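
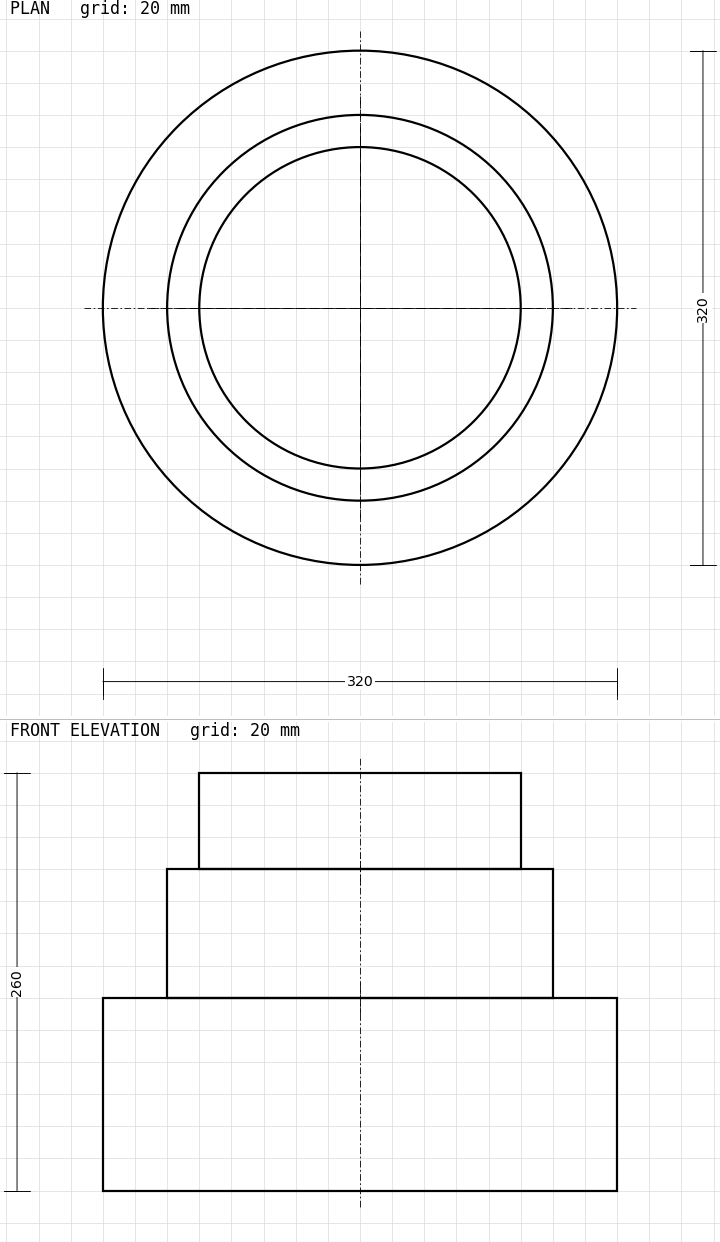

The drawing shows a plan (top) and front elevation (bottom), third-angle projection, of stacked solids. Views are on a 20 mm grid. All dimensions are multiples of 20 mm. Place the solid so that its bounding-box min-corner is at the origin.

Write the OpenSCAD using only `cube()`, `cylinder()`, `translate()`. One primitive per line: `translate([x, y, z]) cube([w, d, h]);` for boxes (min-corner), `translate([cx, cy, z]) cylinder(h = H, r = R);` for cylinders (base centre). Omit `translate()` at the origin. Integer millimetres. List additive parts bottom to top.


translate([160, 160, 0]) cylinder(h = 120, r = 160);
translate([160, 160, 120]) cylinder(h = 80, r = 120);
translate([160, 160, 200]) cylinder(h = 60, r = 100);


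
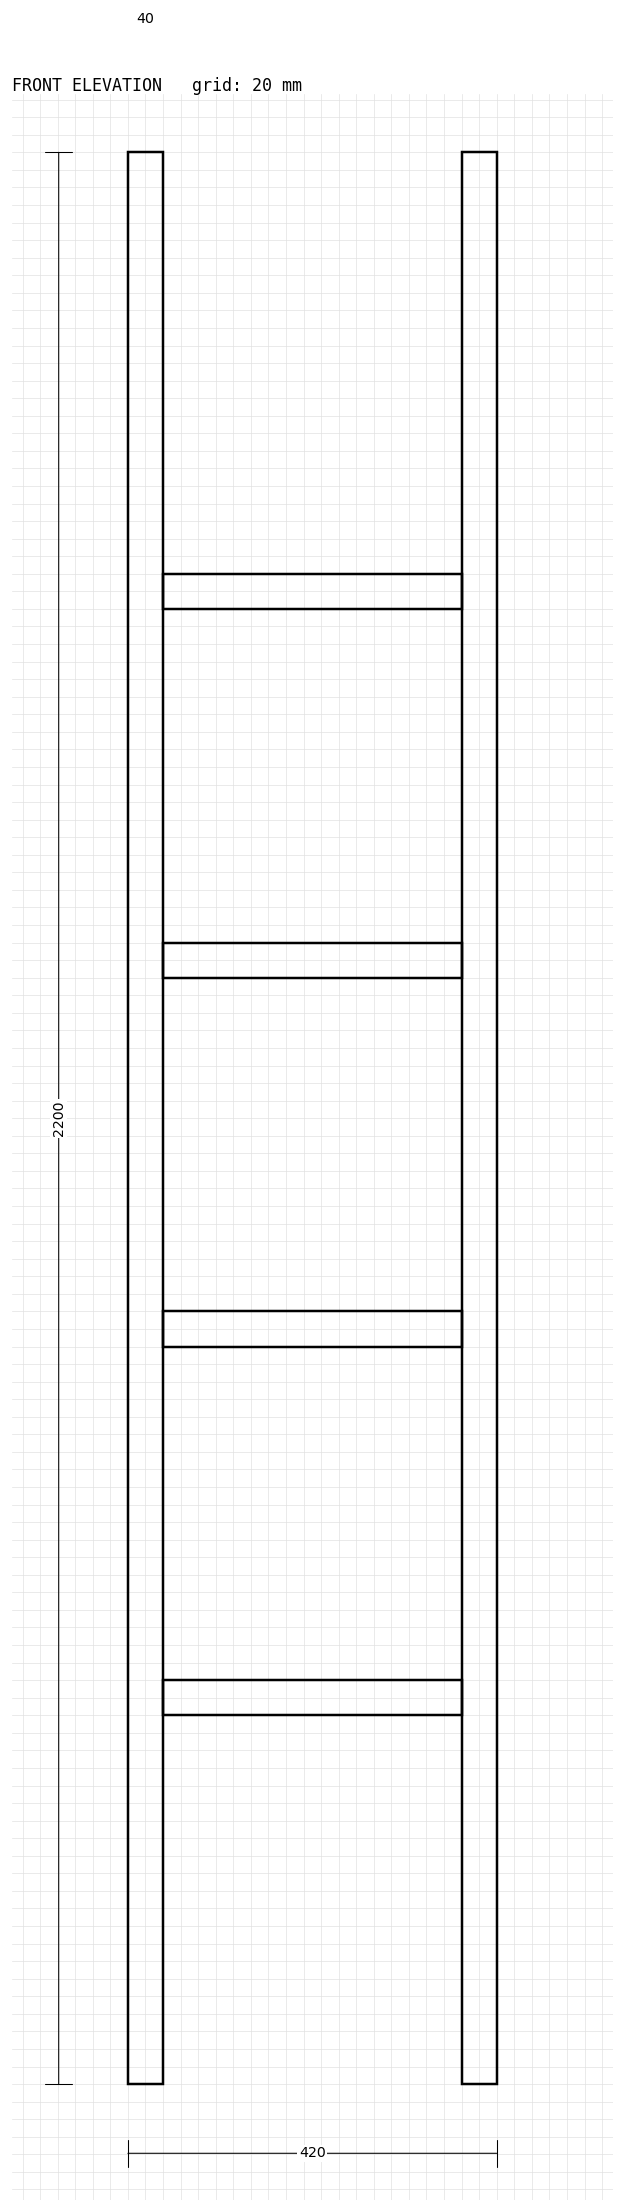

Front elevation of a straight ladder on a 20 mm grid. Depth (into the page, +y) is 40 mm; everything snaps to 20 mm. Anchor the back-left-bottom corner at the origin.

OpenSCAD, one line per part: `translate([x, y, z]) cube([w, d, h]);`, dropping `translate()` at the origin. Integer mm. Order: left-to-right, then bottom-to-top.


cube([40, 40, 2200]);
translate([40, 0, 420]) cube([340, 40, 40]);
translate([40, 0, 840]) cube([340, 40, 40]);
translate([40, 0, 1260]) cube([340, 40, 40]);
translate([40, 0, 1680]) cube([340, 40, 40]);
translate([380, 0, 0]) cube([40, 40, 2200]);


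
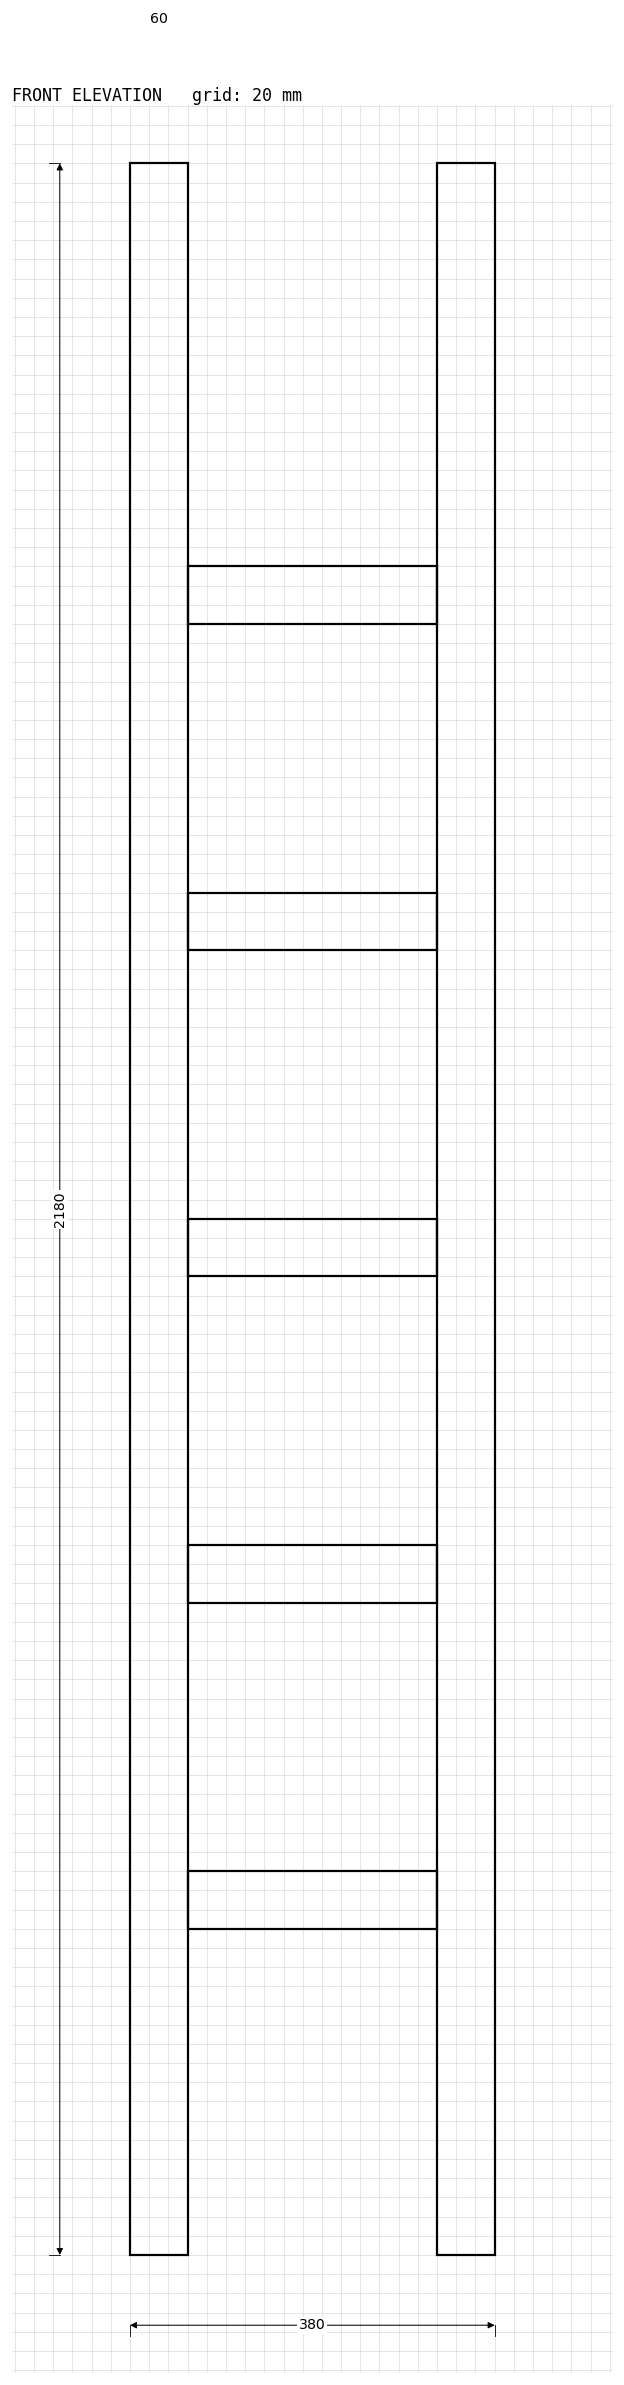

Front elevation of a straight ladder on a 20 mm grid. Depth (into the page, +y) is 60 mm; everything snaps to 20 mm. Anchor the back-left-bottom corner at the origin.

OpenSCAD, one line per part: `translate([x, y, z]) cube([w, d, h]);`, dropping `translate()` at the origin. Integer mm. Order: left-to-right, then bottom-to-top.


cube([60, 60, 2180]);
translate([60, 0, 340]) cube([260, 60, 60]);
translate([60, 0, 680]) cube([260, 60, 60]);
translate([60, 0, 1020]) cube([260, 60, 60]);
translate([60, 0, 1360]) cube([260, 60, 60]);
translate([60, 0, 1700]) cube([260, 60, 60]);
translate([320, 0, 0]) cube([60, 60, 2180]);


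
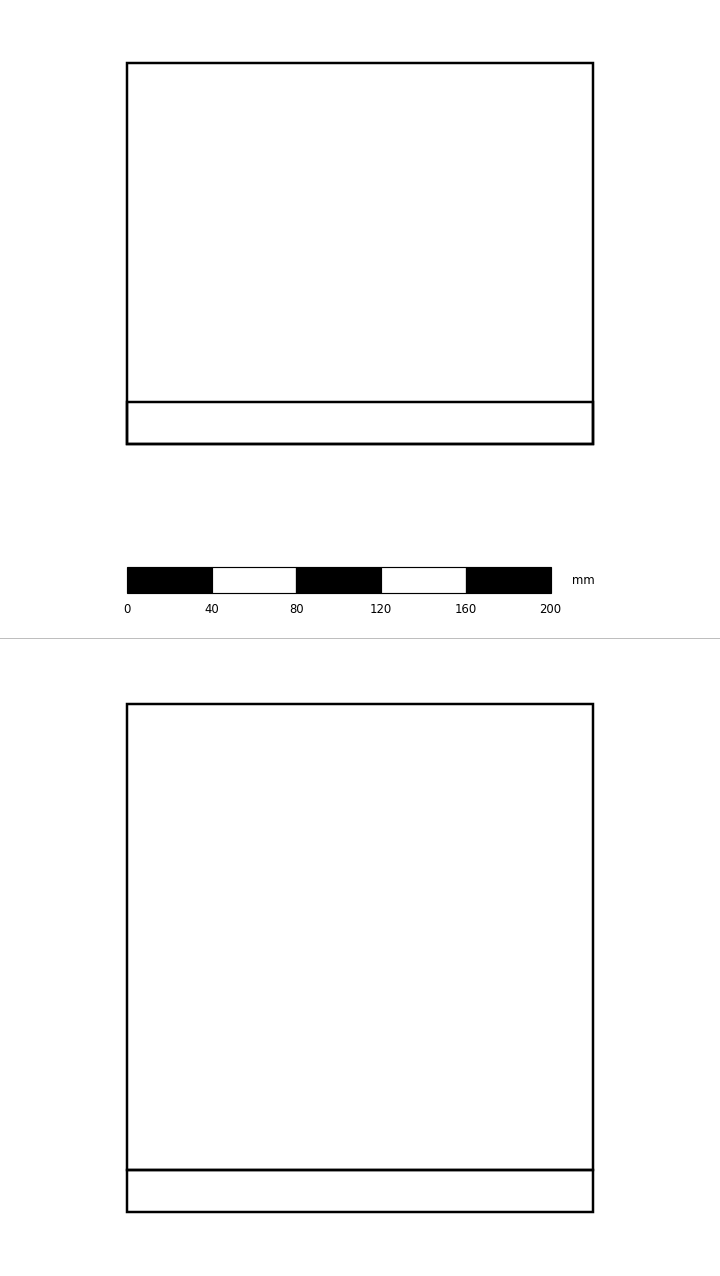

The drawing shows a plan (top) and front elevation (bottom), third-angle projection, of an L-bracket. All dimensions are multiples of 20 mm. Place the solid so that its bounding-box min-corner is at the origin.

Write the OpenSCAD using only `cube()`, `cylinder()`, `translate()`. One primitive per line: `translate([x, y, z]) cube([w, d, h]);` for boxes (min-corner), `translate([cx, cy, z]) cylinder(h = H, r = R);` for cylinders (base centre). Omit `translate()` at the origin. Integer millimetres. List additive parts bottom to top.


cube([220, 180, 20]);
translate([0, 0, 20]) cube([220, 20, 220]);


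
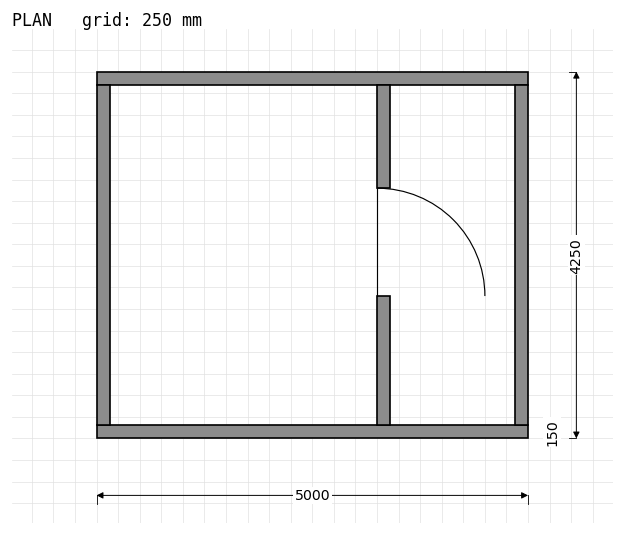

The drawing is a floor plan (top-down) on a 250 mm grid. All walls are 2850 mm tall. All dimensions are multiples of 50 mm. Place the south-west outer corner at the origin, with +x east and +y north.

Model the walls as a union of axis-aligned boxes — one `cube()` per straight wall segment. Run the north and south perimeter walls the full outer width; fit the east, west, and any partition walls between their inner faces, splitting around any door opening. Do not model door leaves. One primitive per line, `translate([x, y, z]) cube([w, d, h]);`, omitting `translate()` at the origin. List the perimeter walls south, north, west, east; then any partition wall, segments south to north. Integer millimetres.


cube([5000, 150, 2850]);
translate([0, 4100, 0]) cube([5000, 150, 2850]);
translate([0, 150, 0]) cube([150, 3950, 2850]);
translate([4850, 150, 0]) cube([150, 3950, 2850]);
translate([3250, 150, 0]) cube([150, 1500, 2850]);
translate([3250, 2900, 0]) cube([150, 1200, 2850]);


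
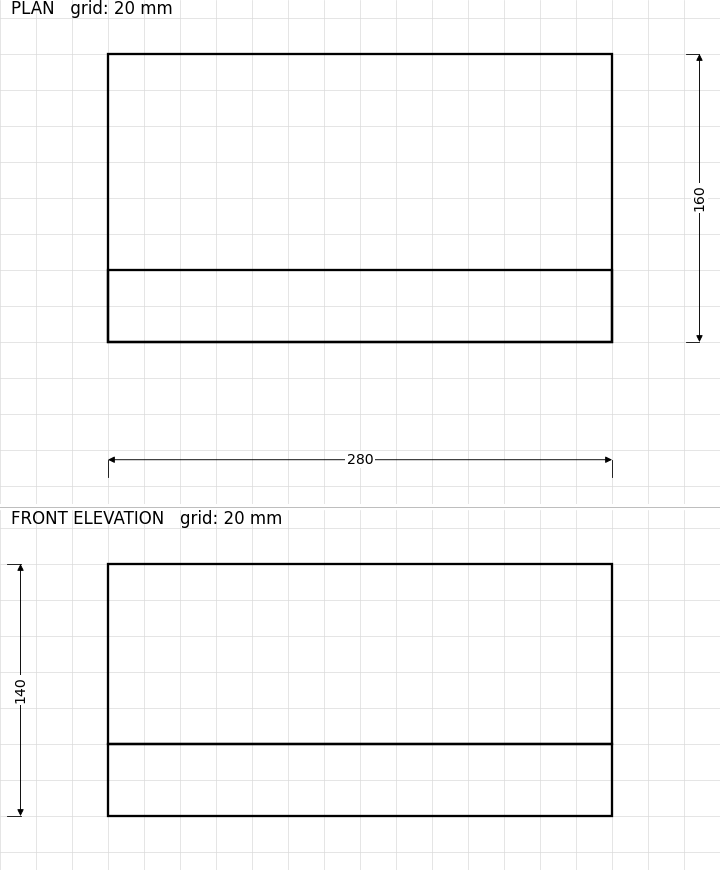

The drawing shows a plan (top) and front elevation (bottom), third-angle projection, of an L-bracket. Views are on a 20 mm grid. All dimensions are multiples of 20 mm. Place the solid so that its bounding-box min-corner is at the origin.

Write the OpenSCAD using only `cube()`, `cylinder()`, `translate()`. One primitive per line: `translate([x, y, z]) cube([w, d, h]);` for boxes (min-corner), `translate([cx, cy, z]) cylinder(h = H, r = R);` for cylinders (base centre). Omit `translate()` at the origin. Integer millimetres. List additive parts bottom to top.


cube([280, 160, 40]);
translate([0, 0, 40]) cube([280, 40, 100]);


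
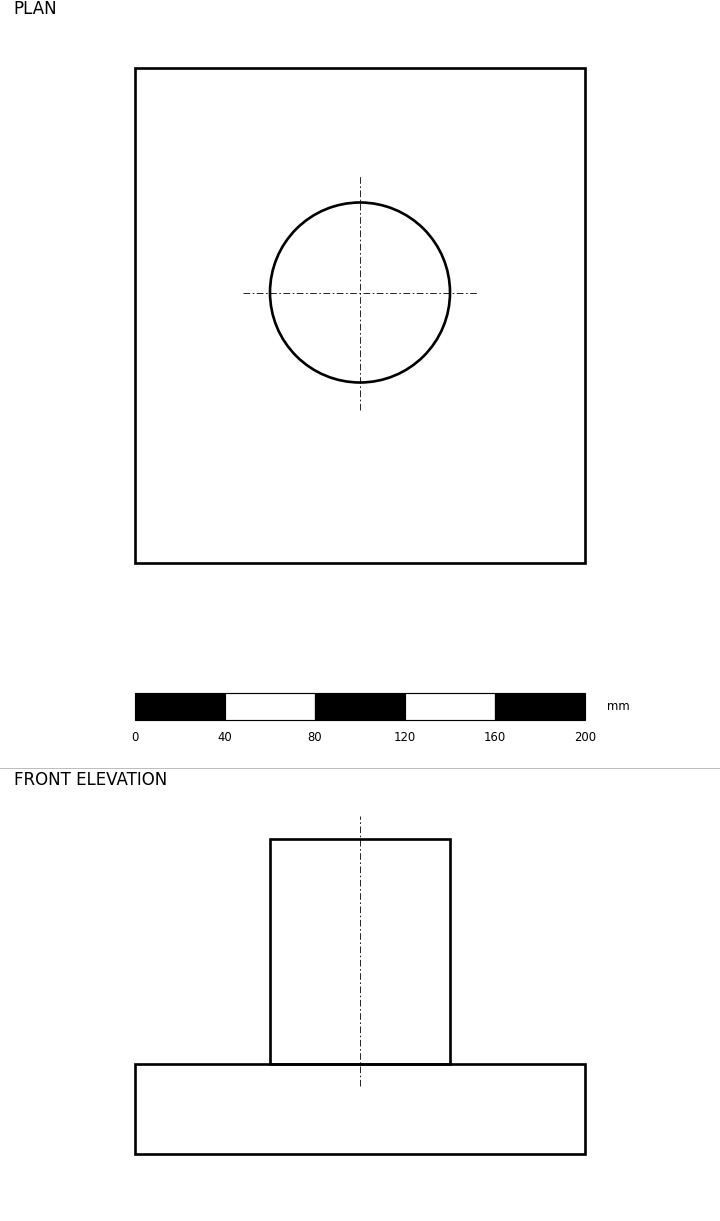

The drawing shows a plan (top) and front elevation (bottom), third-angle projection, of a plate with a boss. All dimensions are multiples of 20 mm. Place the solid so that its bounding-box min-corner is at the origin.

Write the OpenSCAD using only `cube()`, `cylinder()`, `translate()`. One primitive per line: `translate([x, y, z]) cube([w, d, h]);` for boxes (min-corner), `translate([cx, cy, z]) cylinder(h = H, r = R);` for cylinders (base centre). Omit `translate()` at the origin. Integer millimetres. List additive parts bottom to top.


cube([200, 220, 40]);
translate([100, 120, 40]) cylinder(h = 100, r = 40);


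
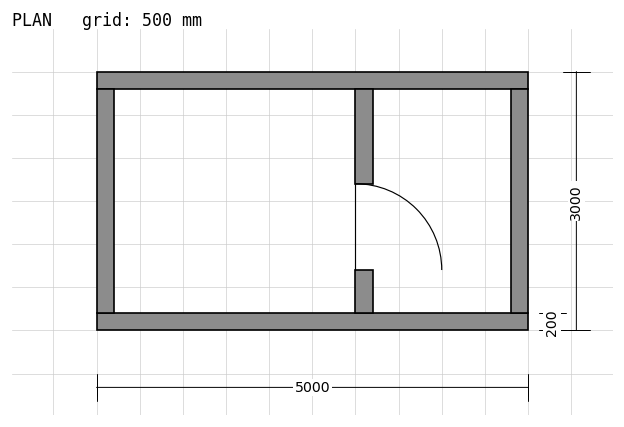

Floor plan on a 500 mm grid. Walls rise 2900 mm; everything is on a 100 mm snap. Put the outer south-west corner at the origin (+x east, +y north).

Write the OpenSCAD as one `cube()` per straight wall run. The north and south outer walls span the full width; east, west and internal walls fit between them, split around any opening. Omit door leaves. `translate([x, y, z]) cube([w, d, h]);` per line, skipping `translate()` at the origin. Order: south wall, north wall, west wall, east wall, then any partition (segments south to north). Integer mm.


cube([5000, 200, 2900]);
translate([0, 2800, 0]) cube([5000, 200, 2900]);
translate([0, 200, 0]) cube([200, 2600, 2900]);
translate([4800, 200, 0]) cube([200, 2600, 2900]);
translate([3000, 200, 0]) cube([200, 500, 2900]);
translate([3000, 1700, 0]) cube([200, 1100, 2900]);


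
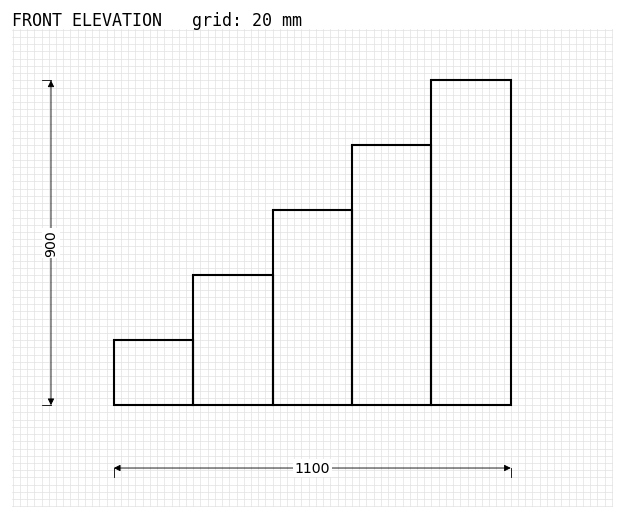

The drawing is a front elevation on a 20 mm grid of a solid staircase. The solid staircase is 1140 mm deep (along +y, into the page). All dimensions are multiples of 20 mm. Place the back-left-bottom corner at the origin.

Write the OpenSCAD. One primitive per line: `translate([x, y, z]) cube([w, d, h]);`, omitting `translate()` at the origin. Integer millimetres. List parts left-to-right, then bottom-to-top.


cube([220, 1140, 180]);
translate([220, 0, 0]) cube([220, 1140, 360]);
translate([440, 0, 0]) cube([220, 1140, 540]);
translate([660, 0, 0]) cube([220, 1140, 720]);
translate([880, 0, 0]) cube([220, 1140, 900]);


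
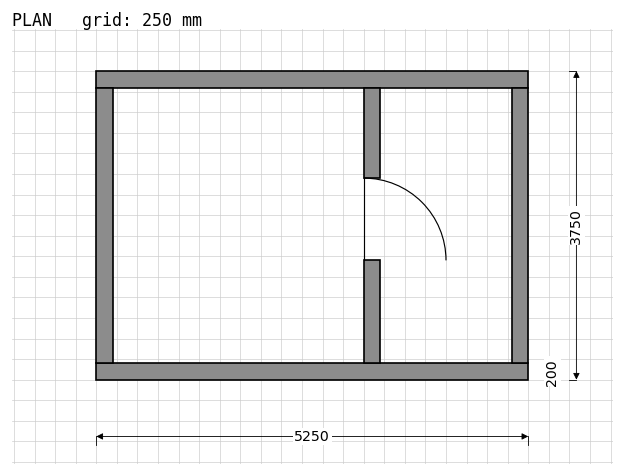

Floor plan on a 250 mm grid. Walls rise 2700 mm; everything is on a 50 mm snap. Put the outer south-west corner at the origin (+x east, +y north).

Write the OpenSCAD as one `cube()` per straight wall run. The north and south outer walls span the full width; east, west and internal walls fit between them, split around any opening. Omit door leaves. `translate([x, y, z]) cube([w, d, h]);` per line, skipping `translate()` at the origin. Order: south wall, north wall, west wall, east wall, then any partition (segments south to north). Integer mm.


cube([5250, 200, 2700]);
translate([0, 3550, 0]) cube([5250, 200, 2700]);
translate([0, 200, 0]) cube([200, 3350, 2700]);
translate([5050, 200, 0]) cube([200, 3350, 2700]);
translate([3250, 200, 0]) cube([200, 1250, 2700]);
translate([3250, 2450, 0]) cube([200, 1100, 2700]);


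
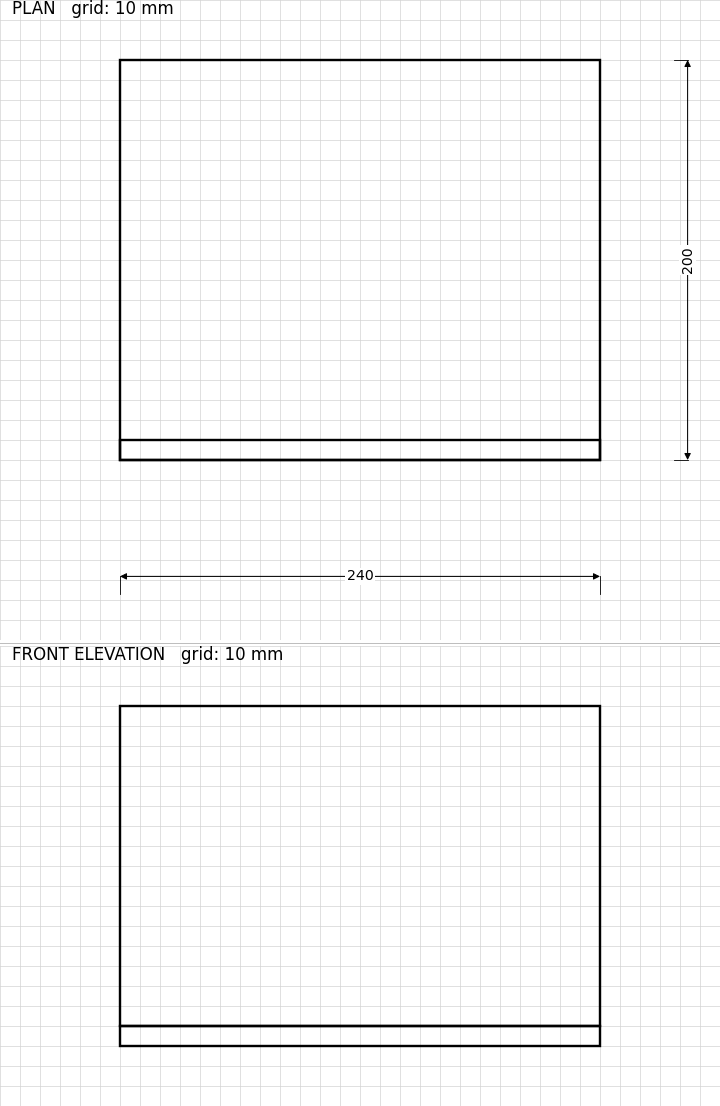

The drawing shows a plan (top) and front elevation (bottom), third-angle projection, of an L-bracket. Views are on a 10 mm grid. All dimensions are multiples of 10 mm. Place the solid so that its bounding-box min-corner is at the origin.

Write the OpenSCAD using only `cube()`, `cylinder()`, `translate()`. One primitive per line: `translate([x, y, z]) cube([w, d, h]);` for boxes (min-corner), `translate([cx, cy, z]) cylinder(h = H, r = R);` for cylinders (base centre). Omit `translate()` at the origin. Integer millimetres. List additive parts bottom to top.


cube([240, 200, 10]);
translate([0, 0, 10]) cube([240, 10, 160]);


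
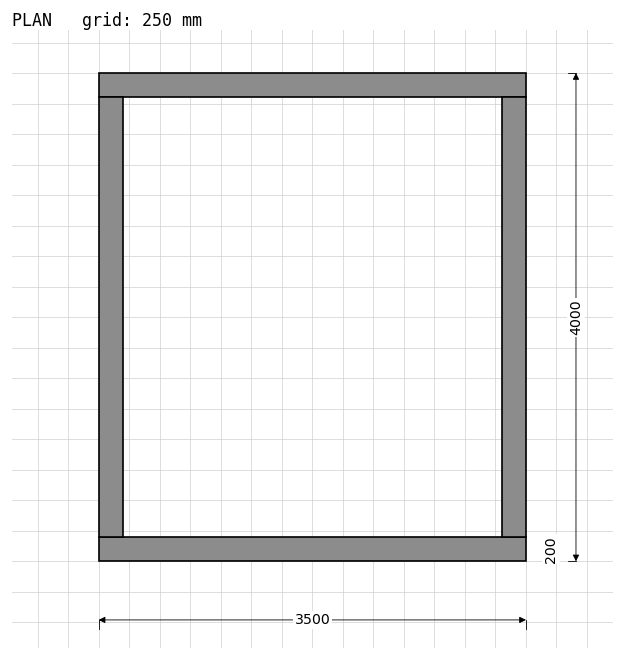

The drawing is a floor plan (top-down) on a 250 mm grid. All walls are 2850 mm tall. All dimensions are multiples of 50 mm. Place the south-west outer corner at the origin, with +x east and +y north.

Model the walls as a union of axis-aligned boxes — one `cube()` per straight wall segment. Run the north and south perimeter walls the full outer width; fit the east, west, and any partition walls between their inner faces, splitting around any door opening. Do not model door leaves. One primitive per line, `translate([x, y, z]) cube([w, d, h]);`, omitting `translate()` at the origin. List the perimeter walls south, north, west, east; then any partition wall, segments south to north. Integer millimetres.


cube([3500, 200, 2850]);
translate([0, 3800, 0]) cube([3500, 200, 2850]);
translate([0, 200, 0]) cube([200, 3600, 2850]);
translate([3300, 200, 0]) cube([200, 3600, 2850]);


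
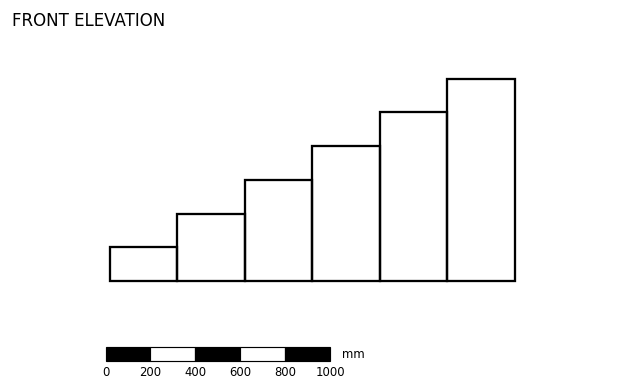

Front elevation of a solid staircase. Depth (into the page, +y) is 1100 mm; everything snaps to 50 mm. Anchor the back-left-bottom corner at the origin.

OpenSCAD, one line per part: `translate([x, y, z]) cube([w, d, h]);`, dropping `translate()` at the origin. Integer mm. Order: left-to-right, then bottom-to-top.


cube([300, 1100, 150]);
translate([300, 0, 0]) cube([300, 1100, 300]);
translate([600, 0, 0]) cube([300, 1100, 450]);
translate([900, 0, 0]) cube([300, 1100, 600]);
translate([1200, 0, 0]) cube([300, 1100, 750]);
translate([1500, 0, 0]) cube([300, 1100, 900]);


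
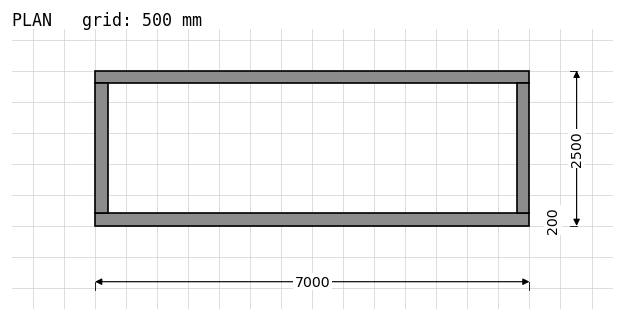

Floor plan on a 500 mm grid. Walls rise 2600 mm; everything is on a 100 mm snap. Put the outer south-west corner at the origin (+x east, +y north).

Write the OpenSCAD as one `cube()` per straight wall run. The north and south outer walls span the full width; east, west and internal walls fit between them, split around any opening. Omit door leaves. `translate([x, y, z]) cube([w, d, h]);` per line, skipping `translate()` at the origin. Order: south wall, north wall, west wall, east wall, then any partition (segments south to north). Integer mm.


cube([7000, 200, 2600]);
translate([0, 2300, 0]) cube([7000, 200, 2600]);
translate([0, 200, 0]) cube([200, 2100, 2600]);
translate([6800, 200, 0]) cube([200, 2100, 2600]);


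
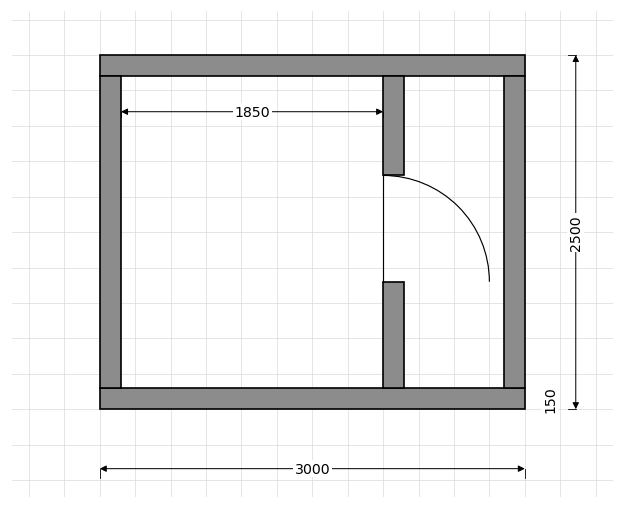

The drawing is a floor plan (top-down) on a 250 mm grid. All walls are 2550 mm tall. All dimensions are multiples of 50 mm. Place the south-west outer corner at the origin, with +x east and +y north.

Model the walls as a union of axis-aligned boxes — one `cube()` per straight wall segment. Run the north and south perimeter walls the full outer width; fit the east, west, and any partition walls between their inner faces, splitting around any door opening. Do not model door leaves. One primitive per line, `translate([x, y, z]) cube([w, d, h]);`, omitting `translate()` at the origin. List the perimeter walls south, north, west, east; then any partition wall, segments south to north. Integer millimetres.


cube([3000, 150, 2550]);
translate([0, 2350, 0]) cube([3000, 150, 2550]);
translate([0, 150, 0]) cube([150, 2200, 2550]);
translate([2850, 150, 0]) cube([150, 2200, 2550]);
translate([2000, 150, 0]) cube([150, 750, 2550]);
translate([2000, 1650, 0]) cube([150, 700, 2550]);


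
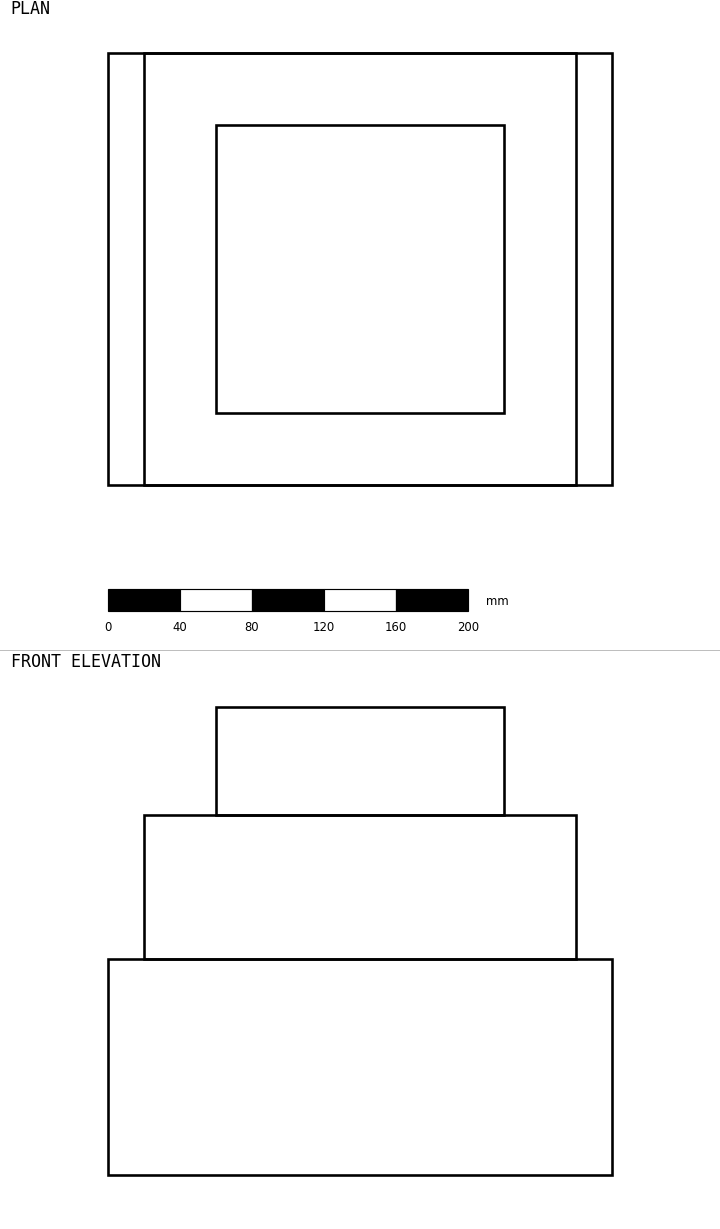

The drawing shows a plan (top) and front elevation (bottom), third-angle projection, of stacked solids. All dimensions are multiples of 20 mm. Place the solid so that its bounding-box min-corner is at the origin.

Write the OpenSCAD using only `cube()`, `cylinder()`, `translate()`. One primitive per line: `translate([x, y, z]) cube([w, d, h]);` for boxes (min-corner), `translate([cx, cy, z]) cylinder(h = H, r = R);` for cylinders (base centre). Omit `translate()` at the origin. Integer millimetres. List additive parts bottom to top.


cube([280, 240, 120]);
translate([20, 0, 120]) cube([240, 240, 80]);
translate([60, 40, 200]) cube([160, 160, 60]);


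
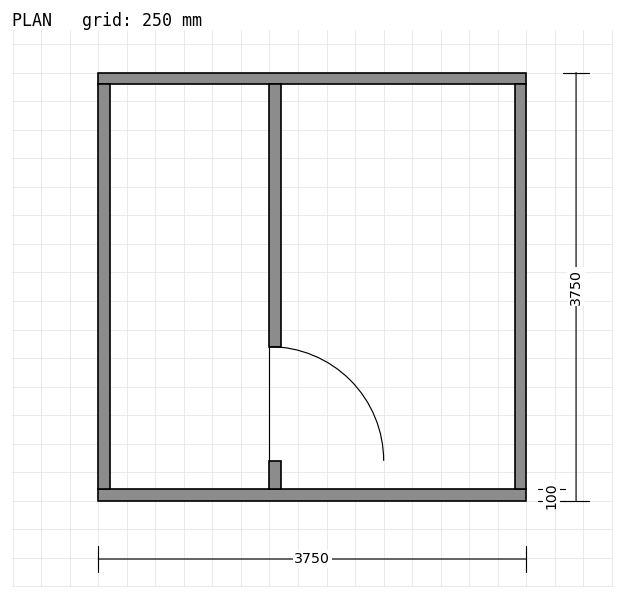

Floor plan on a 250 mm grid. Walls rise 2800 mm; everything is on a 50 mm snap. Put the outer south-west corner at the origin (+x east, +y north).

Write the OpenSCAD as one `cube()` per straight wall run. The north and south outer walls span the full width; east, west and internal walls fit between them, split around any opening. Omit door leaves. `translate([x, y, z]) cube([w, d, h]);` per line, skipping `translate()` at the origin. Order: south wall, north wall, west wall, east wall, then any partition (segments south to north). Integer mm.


cube([3750, 100, 2800]);
translate([0, 3650, 0]) cube([3750, 100, 2800]);
translate([0, 100, 0]) cube([100, 3550, 2800]);
translate([3650, 100, 0]) cube([100, 3550, 2800]);
translate([1500, 100, 0]) cube([100, 250, 2800]);
translate([1500, 1350, 0]) cube([100, 2300, 2800]);


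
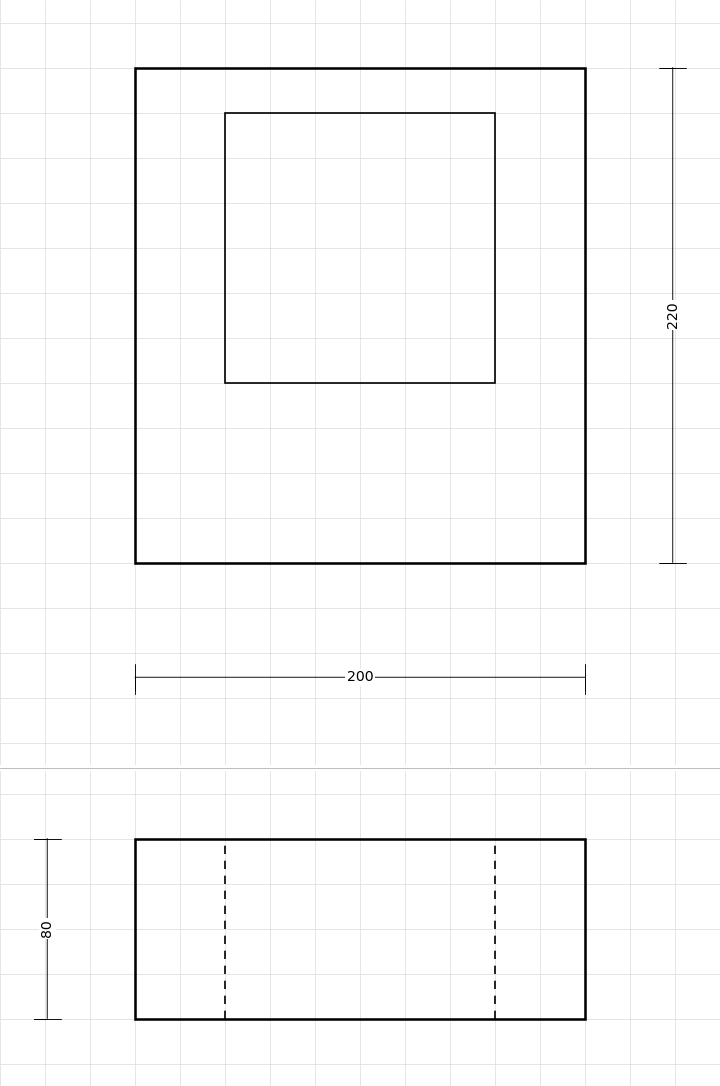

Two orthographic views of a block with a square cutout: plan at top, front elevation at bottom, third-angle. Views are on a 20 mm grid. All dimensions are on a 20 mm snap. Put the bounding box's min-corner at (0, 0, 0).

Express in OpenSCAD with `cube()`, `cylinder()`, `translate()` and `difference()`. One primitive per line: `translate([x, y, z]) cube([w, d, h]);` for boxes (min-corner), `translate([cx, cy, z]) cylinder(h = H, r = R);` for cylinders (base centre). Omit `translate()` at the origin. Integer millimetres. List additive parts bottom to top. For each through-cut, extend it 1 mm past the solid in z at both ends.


difference() {
  cube([200, 220, 80]);
  translate([40, 80, -1]) cube([120, 120, 82]);
}


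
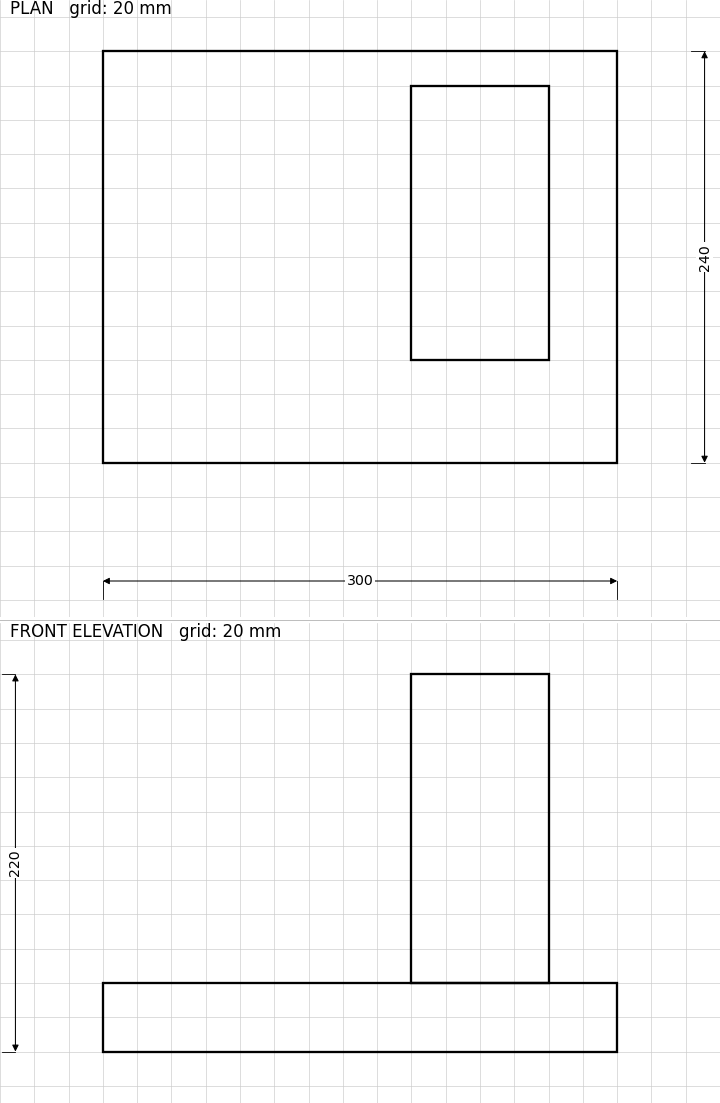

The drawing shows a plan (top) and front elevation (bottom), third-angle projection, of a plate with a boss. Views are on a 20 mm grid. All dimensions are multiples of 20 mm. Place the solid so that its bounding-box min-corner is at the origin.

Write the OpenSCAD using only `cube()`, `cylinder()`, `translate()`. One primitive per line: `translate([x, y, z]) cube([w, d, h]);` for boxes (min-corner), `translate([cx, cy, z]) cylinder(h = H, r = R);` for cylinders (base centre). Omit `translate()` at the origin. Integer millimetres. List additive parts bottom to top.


cube([300, 240, 40]);
translate([180, 60, 40]) cube([80, 160, 180]);


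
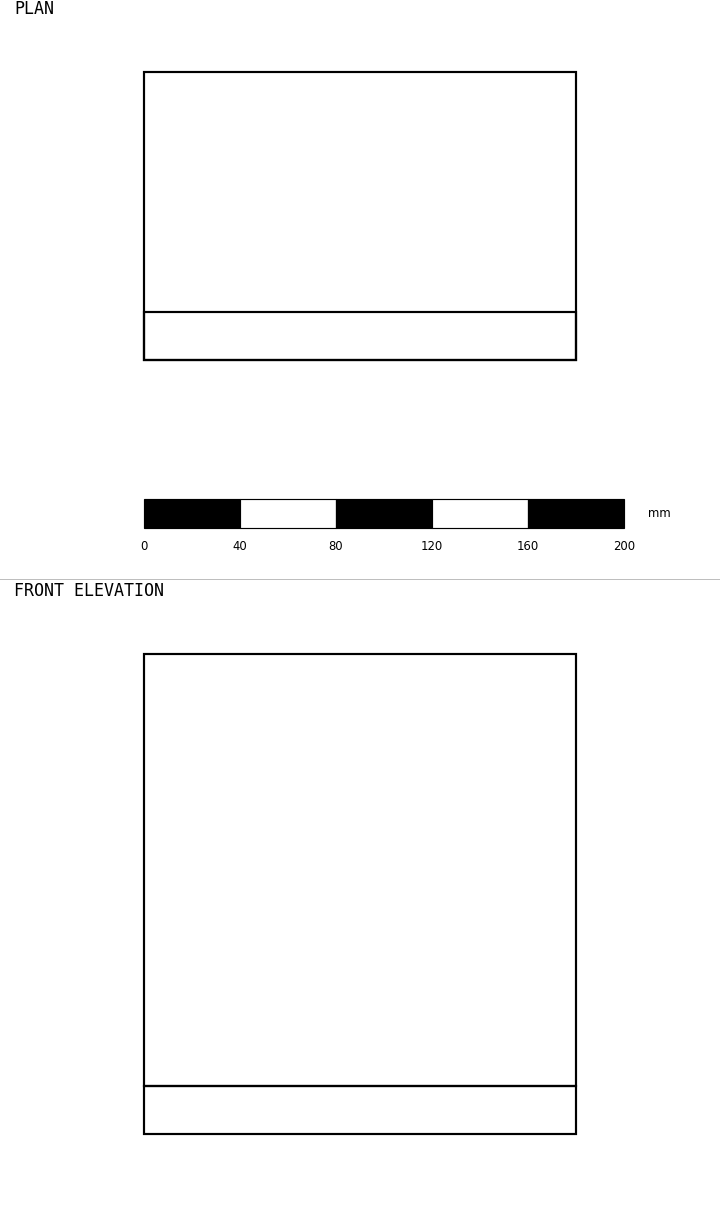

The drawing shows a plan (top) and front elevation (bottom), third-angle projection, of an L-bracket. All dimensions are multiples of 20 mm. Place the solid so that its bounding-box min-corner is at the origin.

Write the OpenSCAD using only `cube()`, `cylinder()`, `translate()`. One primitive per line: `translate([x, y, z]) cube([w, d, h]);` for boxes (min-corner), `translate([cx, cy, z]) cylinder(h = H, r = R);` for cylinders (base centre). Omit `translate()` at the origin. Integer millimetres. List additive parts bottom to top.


cube([180, 120, 20]);
translate([0, 0, 20]) cube([180, 20, 180]);


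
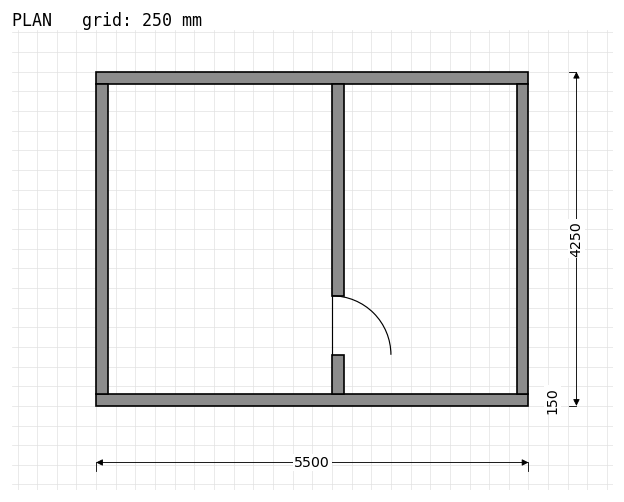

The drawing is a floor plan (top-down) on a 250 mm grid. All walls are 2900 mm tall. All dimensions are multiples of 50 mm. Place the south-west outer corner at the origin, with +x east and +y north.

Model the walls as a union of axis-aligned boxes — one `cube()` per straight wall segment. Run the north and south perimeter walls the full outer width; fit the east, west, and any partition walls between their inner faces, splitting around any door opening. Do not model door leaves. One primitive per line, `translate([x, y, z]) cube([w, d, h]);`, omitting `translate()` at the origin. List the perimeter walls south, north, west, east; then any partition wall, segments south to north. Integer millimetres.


cube([5500, 150, 2900]);
translate([0, 4100, 0]) cube([5500, 150, 2900]);
translate([0, 150, 0]) cube([150, 3950, 2900]);
translate([5350, 150, 0]) cube([150, 3950, 2900]);
translate([3000, 150, 0]) cube([150, 500, 2900]);
translate([3000, 1400, 0]) cube([150, 2700, 2900]);


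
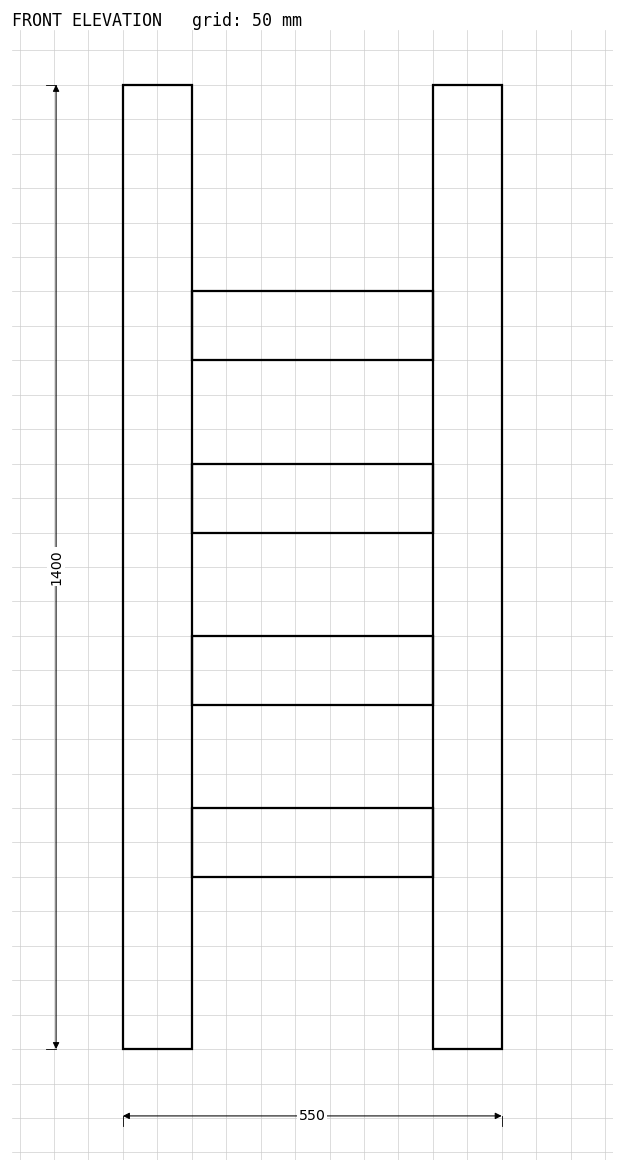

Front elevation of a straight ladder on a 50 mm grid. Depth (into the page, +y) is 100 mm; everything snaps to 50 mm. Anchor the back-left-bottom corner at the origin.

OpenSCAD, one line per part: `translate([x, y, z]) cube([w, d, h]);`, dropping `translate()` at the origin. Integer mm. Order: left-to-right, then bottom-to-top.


cube([100, 100, 1400]);
translate([100, 0, 250]) cube([350, 100, 100]);
translate([100, 0, 500]) cube([350, 100, 100]);
translate([100, 0, 750]) cube([350, 100, 100]);
translate([100, 0, 1000]) cube([350, 100, 100]);
translate([450, 0, 0]) cube([100, 100, 1400]);


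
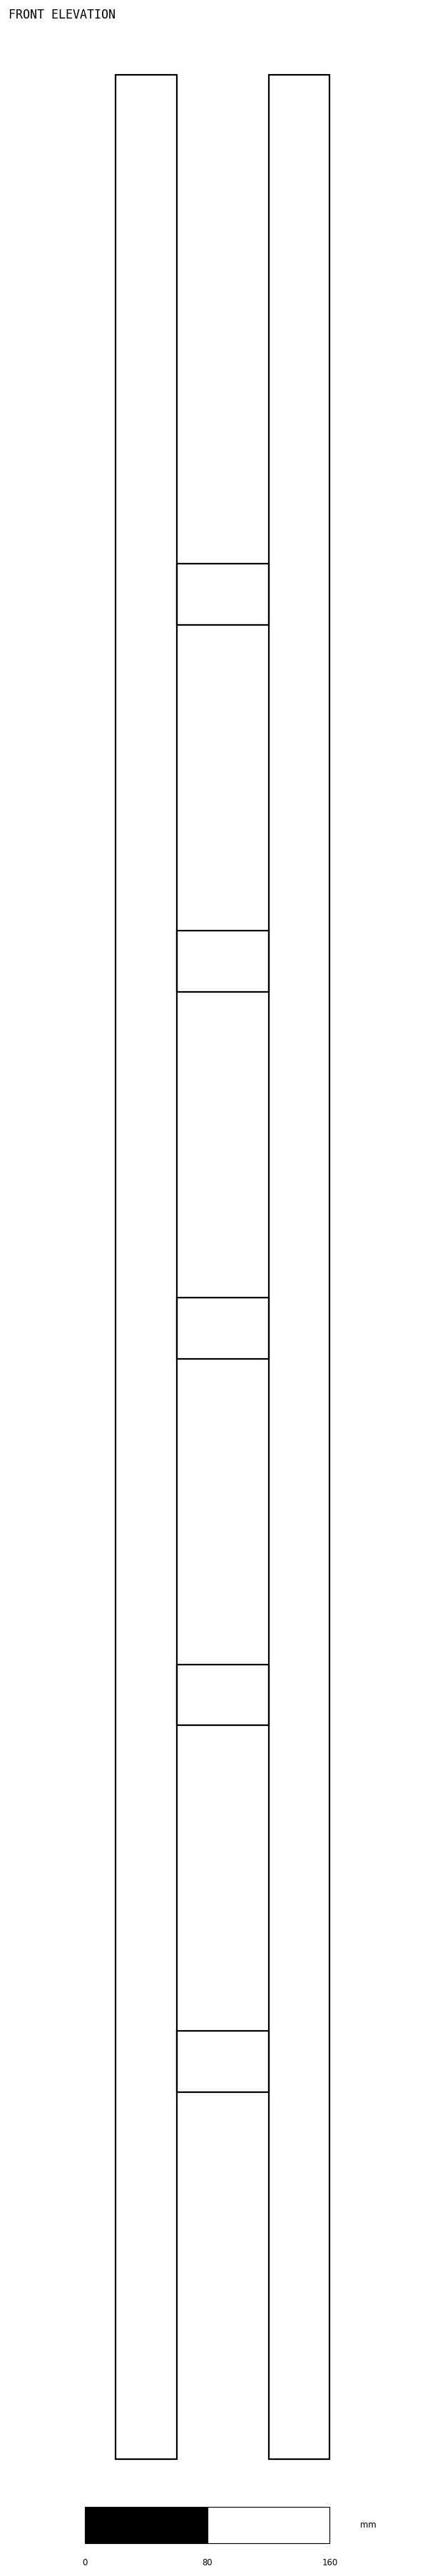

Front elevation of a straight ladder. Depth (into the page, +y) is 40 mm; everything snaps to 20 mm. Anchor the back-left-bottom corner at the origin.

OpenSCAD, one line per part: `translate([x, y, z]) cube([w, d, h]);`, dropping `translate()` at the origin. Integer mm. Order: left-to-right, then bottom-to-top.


cube([40, 40, 1560]);
translate([40, 0, 240]) cube([60, 40, 40]);
translate([40, 0, 480]) cube([60, 40, 40]);
translate([40, 0, 720]) cube([60, 40, 40]);
translate([40, 0, 960]) cube([60, 40, 40]);
translate([40, 0, 1200]) cube([60, 40, 40]);
translate([100, 0, 0]) cube([40, 40, 1560]);


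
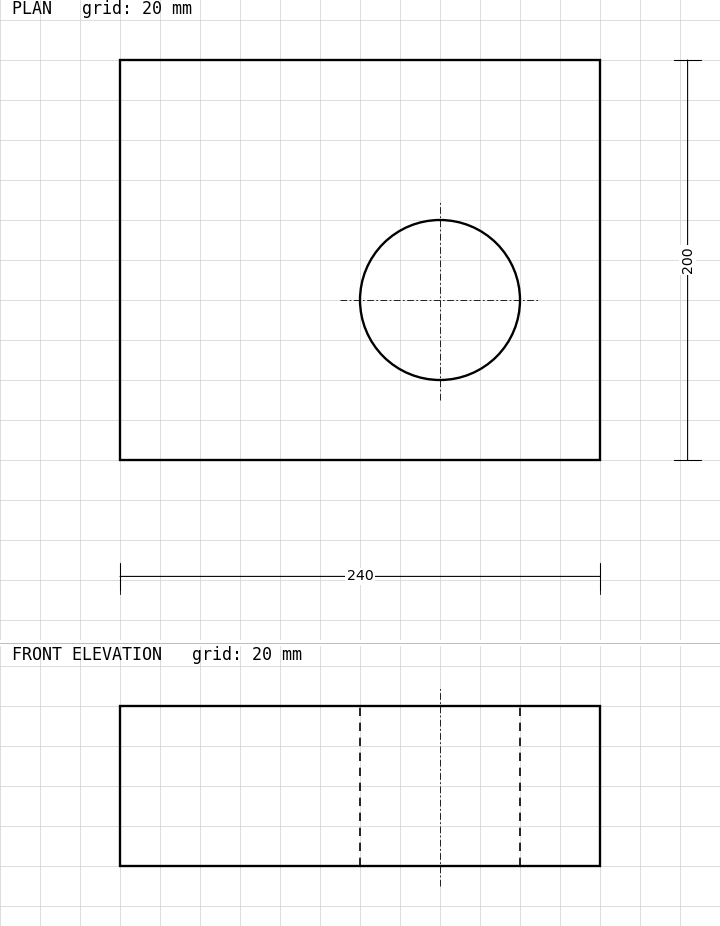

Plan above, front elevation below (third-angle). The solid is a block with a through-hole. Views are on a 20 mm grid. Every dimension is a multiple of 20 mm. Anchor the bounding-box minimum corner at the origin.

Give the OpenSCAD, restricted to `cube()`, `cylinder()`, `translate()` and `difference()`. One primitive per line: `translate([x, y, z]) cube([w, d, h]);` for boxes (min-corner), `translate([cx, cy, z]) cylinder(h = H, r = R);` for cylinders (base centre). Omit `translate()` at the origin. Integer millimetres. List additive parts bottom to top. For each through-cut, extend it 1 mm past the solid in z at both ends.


difference() {
  cube([240, 200, 80]);
  translate([160, 80, -1]) cylinder(h = 82, r = 40);
}


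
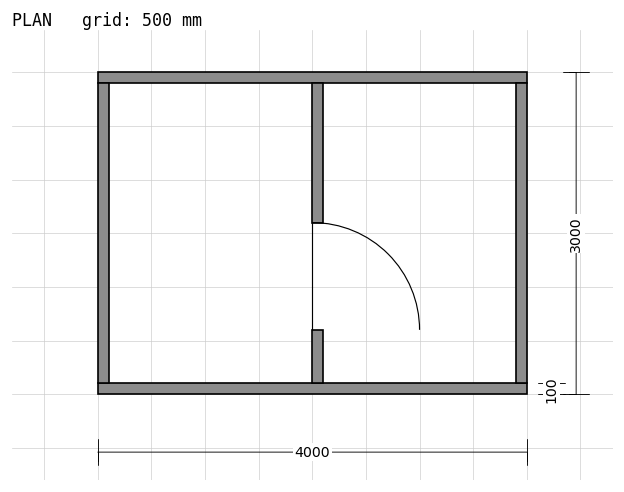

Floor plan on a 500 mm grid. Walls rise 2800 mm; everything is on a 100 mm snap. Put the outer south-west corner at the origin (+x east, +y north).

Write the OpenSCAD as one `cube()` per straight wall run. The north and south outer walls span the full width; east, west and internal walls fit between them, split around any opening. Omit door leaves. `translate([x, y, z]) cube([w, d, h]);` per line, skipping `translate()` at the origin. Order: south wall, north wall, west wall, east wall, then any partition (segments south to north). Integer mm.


cube([4000, 100, 2800]);
translate([0, 2900, 0]) cube([4000, 100, 2800]);
translate([0, 100, 0]) cube([100, 2800, 2800]);
translate([3900, 100, 0]) cube([100, 2800, 2800]);
translate([2000, 100, 0]) cube([100, 500, 2800]);
translate([2000, 1600, 0]) cube([100, 1300, 2800]);


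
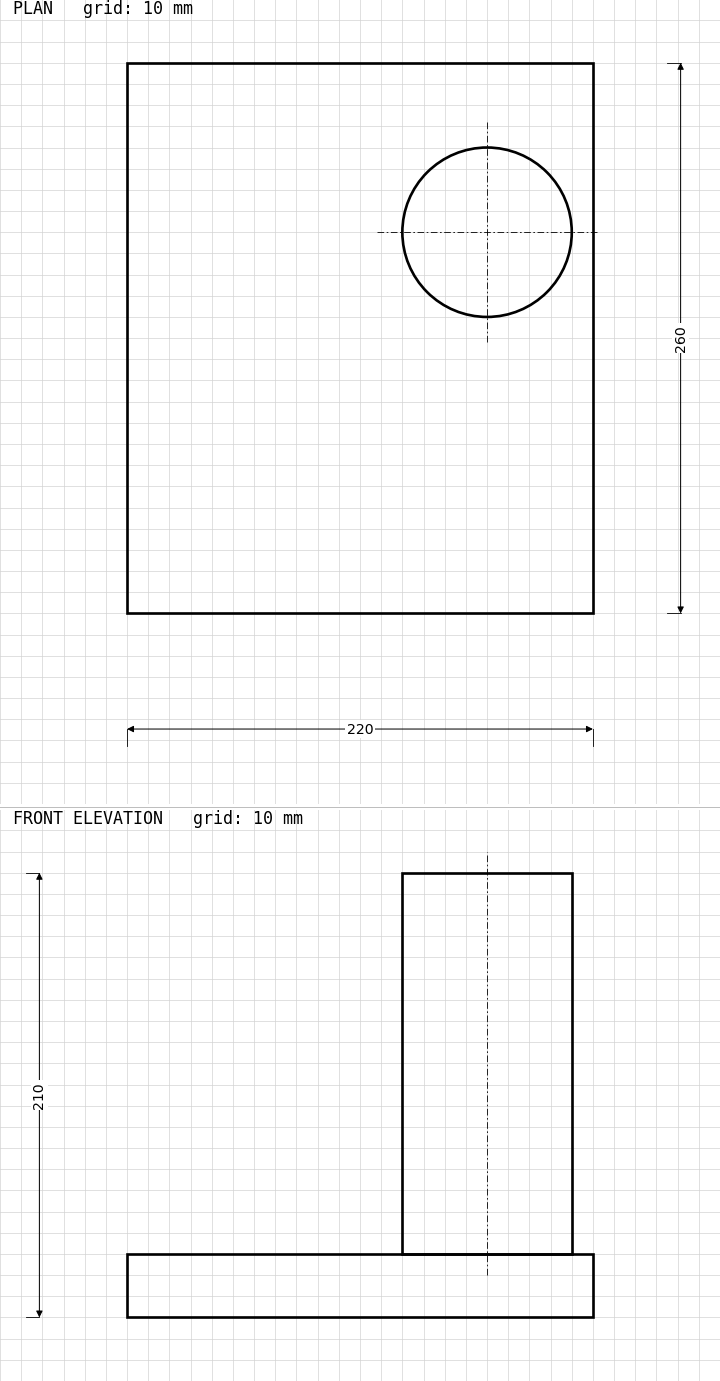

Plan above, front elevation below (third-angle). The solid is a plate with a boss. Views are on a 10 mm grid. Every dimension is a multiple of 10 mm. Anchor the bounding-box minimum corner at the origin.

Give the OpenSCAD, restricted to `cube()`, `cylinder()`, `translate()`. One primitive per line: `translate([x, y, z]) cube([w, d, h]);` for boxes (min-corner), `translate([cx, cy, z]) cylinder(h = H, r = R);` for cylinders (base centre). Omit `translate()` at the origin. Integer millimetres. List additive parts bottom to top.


cube([220, 260, 30]);
translate([170, 180, 30]) cylinder(h = 180, r = 40);


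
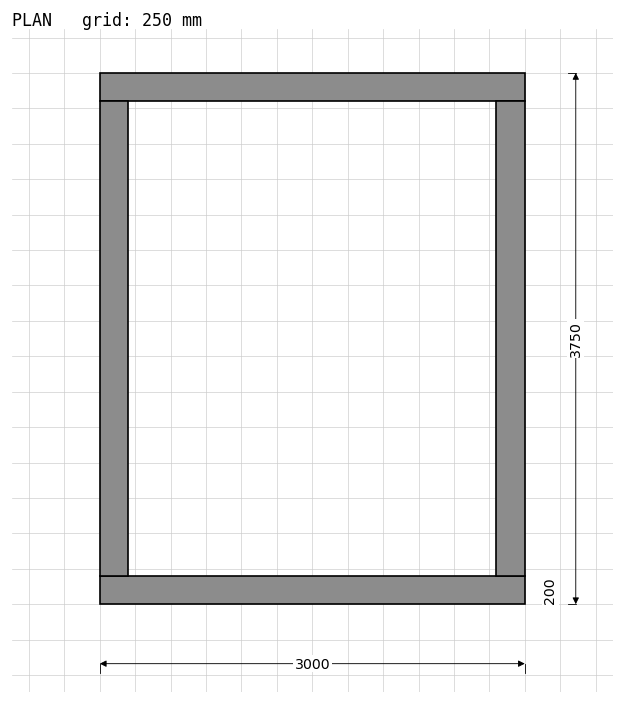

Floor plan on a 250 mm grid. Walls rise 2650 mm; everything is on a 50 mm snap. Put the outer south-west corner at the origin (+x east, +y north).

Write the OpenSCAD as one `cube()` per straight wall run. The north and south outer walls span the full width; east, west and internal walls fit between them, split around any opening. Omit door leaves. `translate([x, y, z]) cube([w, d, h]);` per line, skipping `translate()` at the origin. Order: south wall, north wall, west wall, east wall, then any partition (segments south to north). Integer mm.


cube([3000, 200, 2650]);
translate([0, 3550, 0]) cube([3000, 200, 2650]);
translate([0, 200, 0]) cube([200, 3350, 2650]);
translate([2800, 200, 0]) cube([200, 3350, 2650]);


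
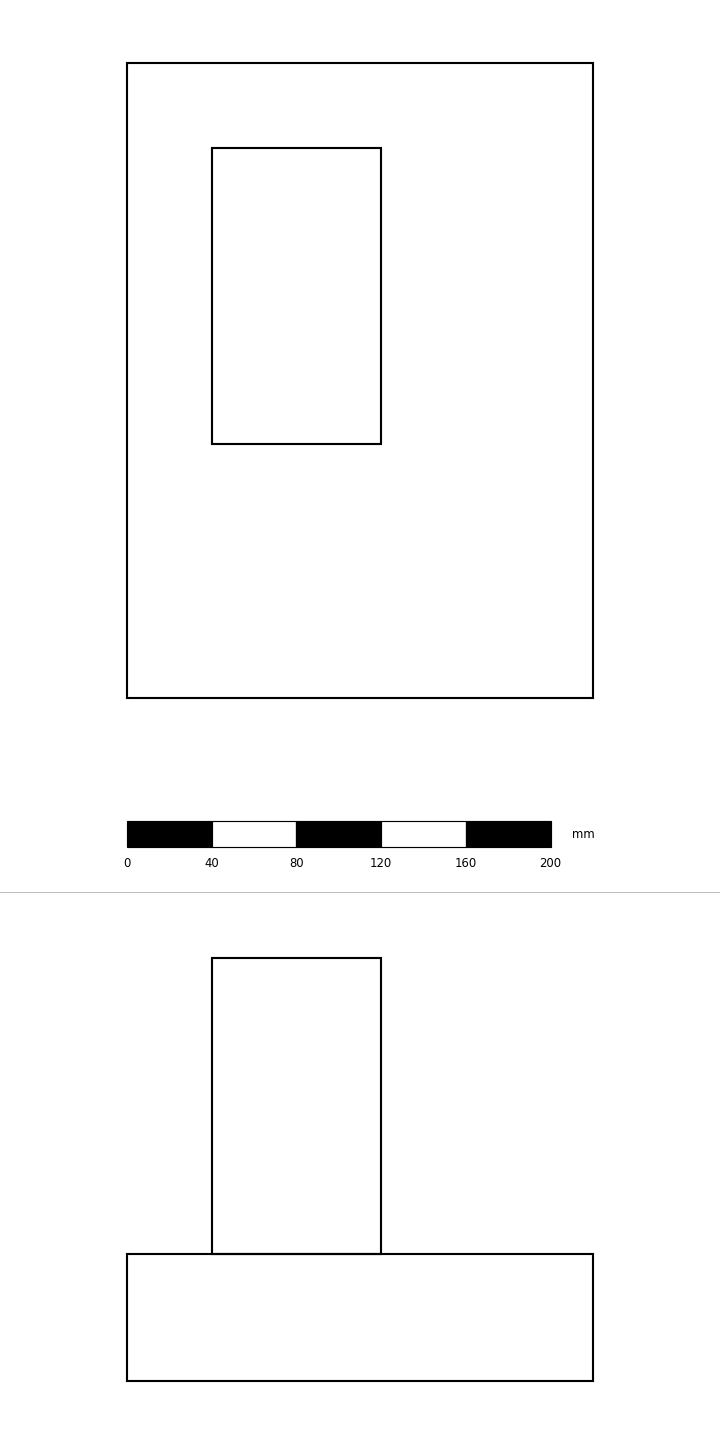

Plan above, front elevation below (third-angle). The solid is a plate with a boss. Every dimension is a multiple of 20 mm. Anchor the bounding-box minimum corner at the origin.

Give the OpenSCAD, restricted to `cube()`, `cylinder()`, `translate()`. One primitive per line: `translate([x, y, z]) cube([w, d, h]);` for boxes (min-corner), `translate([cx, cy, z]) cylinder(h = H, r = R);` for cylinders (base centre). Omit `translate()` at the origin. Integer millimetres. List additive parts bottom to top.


cube([220, 300, 60]);
translate([40, 120, 60]) cube([80, 140, 140]);


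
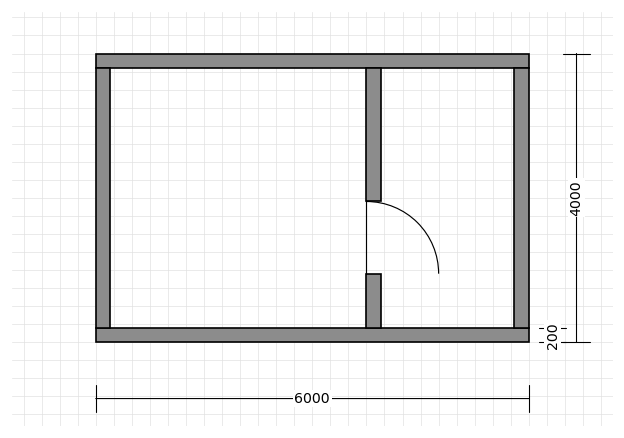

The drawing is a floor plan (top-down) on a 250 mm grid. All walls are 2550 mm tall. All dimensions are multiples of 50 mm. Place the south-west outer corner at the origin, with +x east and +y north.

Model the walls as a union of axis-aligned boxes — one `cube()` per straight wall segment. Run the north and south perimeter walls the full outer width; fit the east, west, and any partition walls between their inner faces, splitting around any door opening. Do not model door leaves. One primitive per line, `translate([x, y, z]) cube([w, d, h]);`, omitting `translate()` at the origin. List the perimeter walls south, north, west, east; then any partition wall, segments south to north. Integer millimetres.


cube([6000, 200, 2550]);
translate([0, 3800, 0]) cube([6000, 200, 2550]);
translate([0, 200, 0]) cube([200, 3600, 2550]);
translate([5800, 200, 0]) cube([200, 3600, 2550]);
translate([3750, 200, 0]) cube([200, 750, 2550]);
translate([3750, 1950, 0]) cube([200, 1850, 2550]);


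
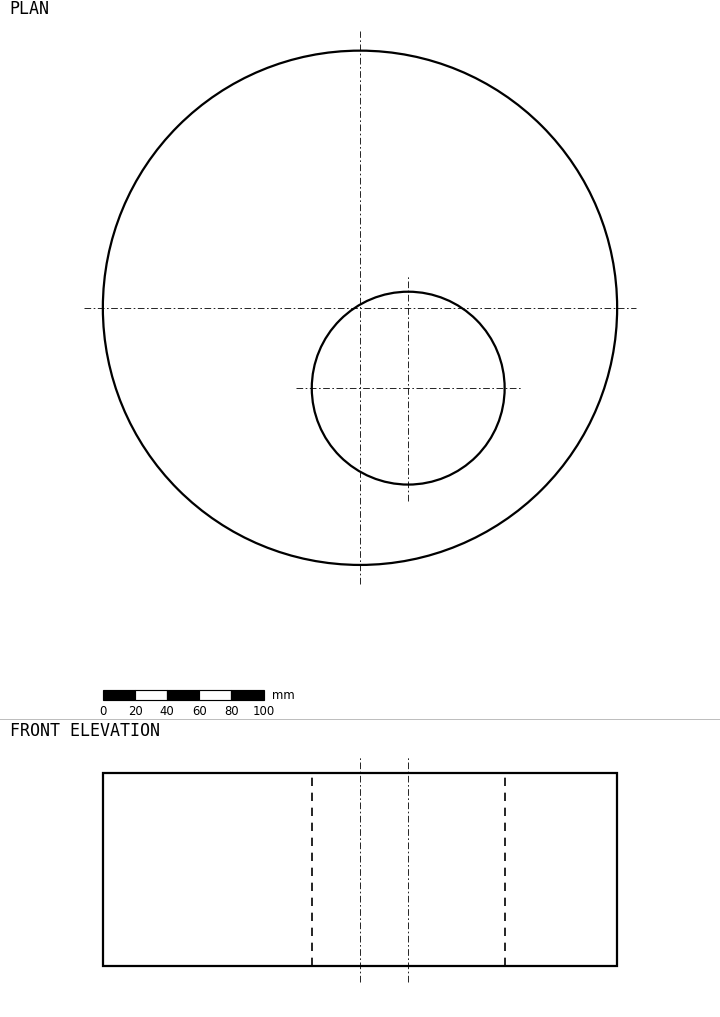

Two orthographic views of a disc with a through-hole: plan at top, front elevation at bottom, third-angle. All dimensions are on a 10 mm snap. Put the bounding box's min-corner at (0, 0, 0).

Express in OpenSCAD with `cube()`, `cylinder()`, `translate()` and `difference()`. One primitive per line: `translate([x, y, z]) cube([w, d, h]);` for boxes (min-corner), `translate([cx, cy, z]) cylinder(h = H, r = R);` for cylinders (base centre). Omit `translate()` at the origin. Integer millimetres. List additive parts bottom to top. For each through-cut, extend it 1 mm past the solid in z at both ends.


difference() {
  translate([160, 160, 0]) cylinder(h = 120, r = 160);
  translate([190, 110, -1]) cylinder(h = 122, r = 60);
}


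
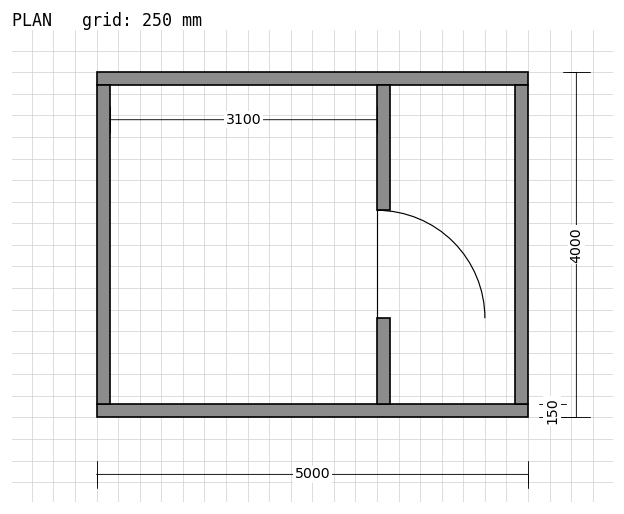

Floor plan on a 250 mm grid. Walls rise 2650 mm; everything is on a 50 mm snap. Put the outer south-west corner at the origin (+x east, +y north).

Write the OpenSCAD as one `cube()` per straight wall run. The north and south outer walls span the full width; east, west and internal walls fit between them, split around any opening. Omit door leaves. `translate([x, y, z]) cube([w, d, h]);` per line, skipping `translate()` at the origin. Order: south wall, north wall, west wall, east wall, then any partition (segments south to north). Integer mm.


cube([5000, 150, 2650]);
translate([0, 3850, 0]) cube([5000, 150, 2650]);
translate([0, 150, 0]) cube([150, 3700, 2650]);
translate([4850, 150, 0]) cube([150, 3700, 2650]);
translate([3250, 150, 0]) cube([150, 1000, 2650]);
translate([3250, 2400, 0]) cube([150, 1450, 2650]);


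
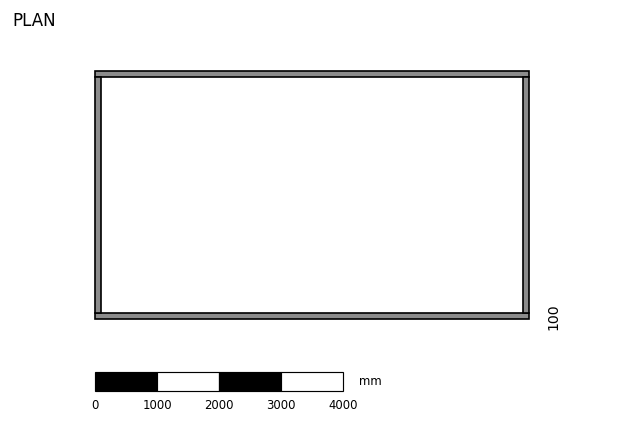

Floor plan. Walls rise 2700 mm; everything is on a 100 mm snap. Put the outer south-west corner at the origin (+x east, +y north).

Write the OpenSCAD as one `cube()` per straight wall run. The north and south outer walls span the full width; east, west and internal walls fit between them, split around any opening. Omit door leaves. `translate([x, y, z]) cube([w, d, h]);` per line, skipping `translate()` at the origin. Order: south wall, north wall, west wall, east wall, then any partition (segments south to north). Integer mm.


cube([7000, 100, 2700]);
translate([0, 3900, 0]) cube([7000, 100, 2700]);
translate([0, 100, 0]) cube([100, 3800, 2700]);
translate([6900, 100, 0]) cube([100, 3800, 2700]);


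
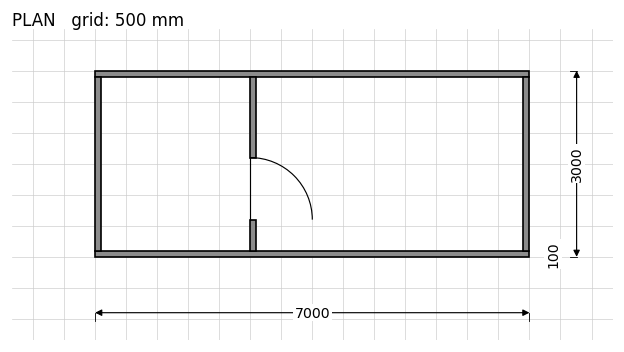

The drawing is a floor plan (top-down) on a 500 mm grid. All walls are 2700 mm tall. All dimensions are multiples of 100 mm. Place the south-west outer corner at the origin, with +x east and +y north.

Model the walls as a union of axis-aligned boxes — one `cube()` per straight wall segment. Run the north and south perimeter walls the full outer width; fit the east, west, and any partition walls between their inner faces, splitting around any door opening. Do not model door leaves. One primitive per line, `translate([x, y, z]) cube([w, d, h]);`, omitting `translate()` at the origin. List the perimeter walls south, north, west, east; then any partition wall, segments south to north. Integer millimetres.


cube([7000, 100, 2700]);
translate([0, 2900, 0]) cube([7000, 100, 2700]);
translate([0, 100, 0]) cube([100, 2800, 2700]);
translate([6900, 100, 0]) cube([100, 2800, 2700]);
translate([2500, 100, 0]) cube([100, 500, 2700]);
translate([2500, 1600, 0]) cube([100, 1300, 2700]);


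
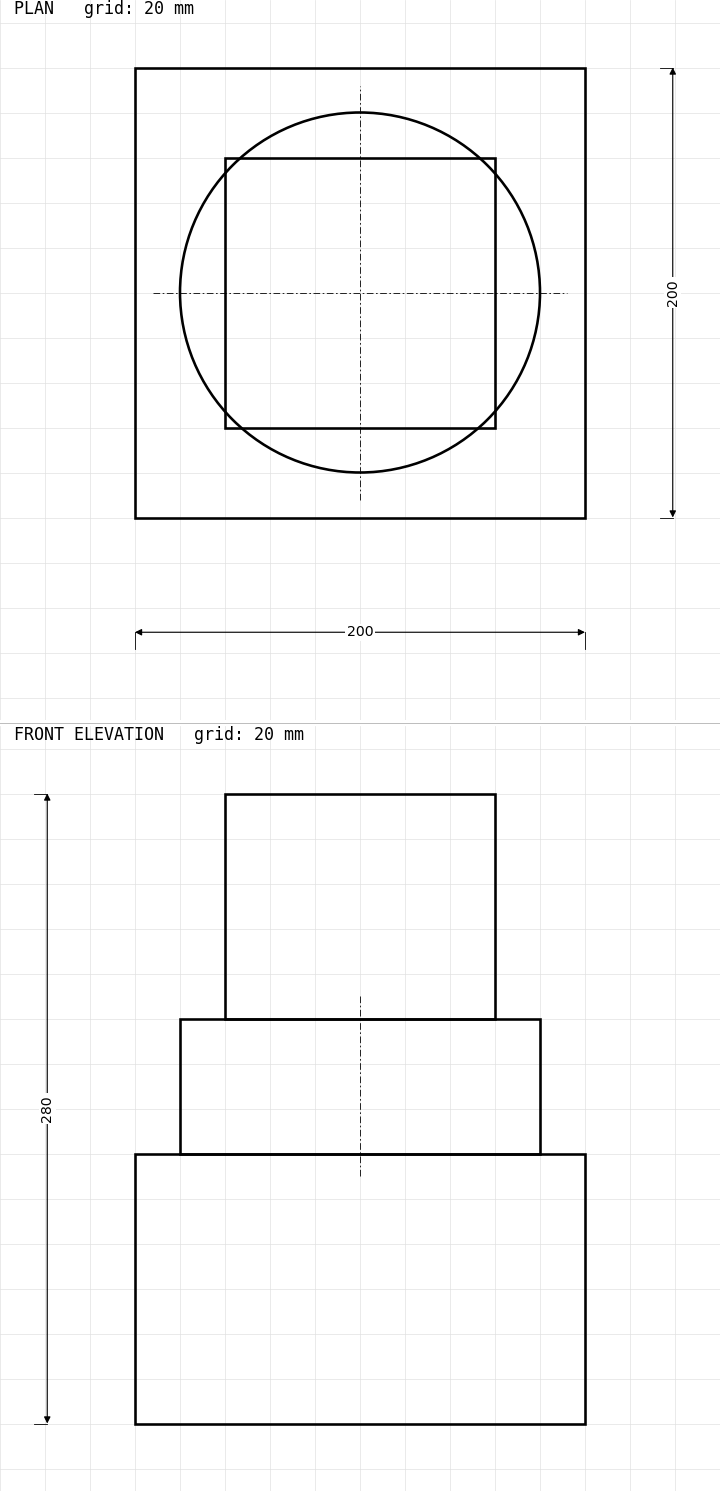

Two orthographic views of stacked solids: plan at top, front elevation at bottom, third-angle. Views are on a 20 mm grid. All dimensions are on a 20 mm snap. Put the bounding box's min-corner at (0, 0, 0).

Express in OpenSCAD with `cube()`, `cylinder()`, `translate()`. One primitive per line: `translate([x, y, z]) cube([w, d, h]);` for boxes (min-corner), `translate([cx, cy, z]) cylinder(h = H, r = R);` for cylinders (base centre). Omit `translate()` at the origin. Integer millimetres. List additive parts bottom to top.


cube([200, 200, 120]);
translate([100, 100, 120]) cylinder(h = 60, r = 80);
translate([40, 40, 180]) cube([120, 120, 100]);


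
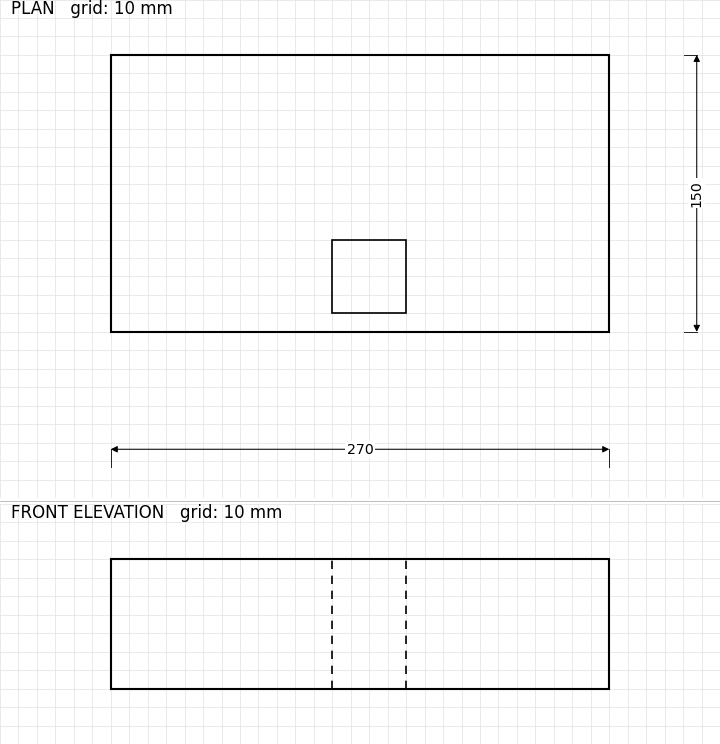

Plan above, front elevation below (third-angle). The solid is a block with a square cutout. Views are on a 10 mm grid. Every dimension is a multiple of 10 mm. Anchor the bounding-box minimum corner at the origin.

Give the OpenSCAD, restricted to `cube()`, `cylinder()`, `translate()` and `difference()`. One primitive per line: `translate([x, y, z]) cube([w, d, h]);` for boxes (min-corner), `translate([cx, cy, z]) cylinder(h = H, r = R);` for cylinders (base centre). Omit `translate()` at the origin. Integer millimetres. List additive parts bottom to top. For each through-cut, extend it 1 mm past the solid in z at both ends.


difference() {
  cube([270, 150, 70]);
  translate([120, 10, -1]) cube([40, 40, 72]);
}
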